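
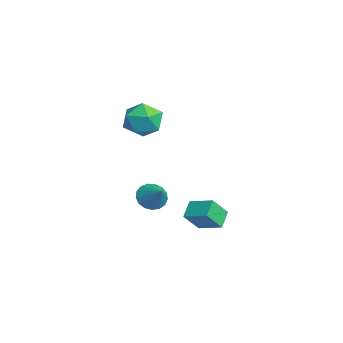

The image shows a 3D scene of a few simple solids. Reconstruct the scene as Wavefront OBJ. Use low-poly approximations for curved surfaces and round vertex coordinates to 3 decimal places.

v -2.516 0.792 -2.961
v -1.959 0.698 -3.596
v -1.464 1.068 -2.079
v -2.054 1.094 -3.607
v -2.254 1.42 -3.47
v -2.514 1.603 -3.216
v -2.775 1.599 -2.904
v -2.977 1.411 -2.605
v -3.073 1.081 -2.387
v -3.041 0.685 -2.301
v -2.889 0.313 -2.366
v -2.652 0.051 -2.567
v -2.383 -0.041 -2.858
v -2.145 0.057 -3.173
v -1.992 0.324 -3.439
v -0.567 2.759 -4.383
v -0.257 1.916 -3.296
v -1.343 3.241 -3.788
v -1.033 2.398 -2.701
v 0.373 3.702 -3.919
v 0.683 2.859 -2.832
v -0.403 4.184 -3.324
v -0.093 3.341 -2.237
v -2.949 0.18 2.151
v -2.362 1.162 2.199
v -1.698 -0.622 3.261
v -1.111 0.36 3.309
v -2.136 0.28 3.815
v -2.909 0.776 3.129
v -1.151 -0.236 2.331
v -1.924 0.26 1.645
v -1.25 0.906 2.31
v -1.859 1.225 3.227
v -2.201 -0.685 2.233
v -2.81 -0.366 3.15
f 2 1 4
f 2 4 3
f 4 1 5
f 4 5 3
f 5 1 6
f 5 6 3
f 6 1 7
f 6 7 3
f 7 1 8
f 7 8 3
f 8 1 9
f 8 9 3
f 9 1 10
f 9 10 3
f 10 1 11
f 10 11 3
f 11 1 12
f 11 12 3
f 12 1 13
f 12 13 3
f 13 1 14
f 13 14 3
f 14 1 15
f 14 15 3
f 15 1 2
f 15 2 3
f 17 19 16
f 20 17 16
f 16 19 18
f 18 20 16
f 17 23 19
f 21 17 20
f 21 23 17
f 19 23 18
f 22 20 18
f 18 23 22
f 22 21 20
f 23 21 22
f 24 35 29
f 24 29 25
f 24 25 31
f 24 31 34
f 24 34 35
f 25 29 33
f 29 35 28
f 35 34 26
f 34 31 30
f 31 25 32
f 27 33 28
f 27 28 26
f 27 26 30
f 27 30 32
f 27 32 33
f 28 33 29
f 26 28 35
f 30 26 34
f 32 30 31
f 33 32 25



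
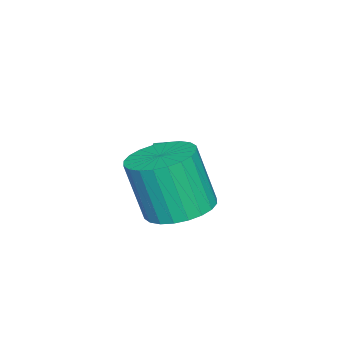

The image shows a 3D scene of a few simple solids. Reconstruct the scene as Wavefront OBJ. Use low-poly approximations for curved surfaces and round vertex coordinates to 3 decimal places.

v 0.67 -2.362 -3.147
v 1.489 -2.82 -3.291
v 1.49 -3.377 -1.516
v 0.67 -2.918 -1.373
v 1.611 -2.486 -3.187
v 1.611 -3.042 -1.412
v 1.589 -2.133 -3.076
v 1.589 -2.689 -1.301
v 1.427 -1.815 -2.976
v 1.428 -2.371 -1.201
v 1.15 -1.58 -2.902
v 1.151 -2.136 -1.128
v 0.8 -1.464 -2.866
v 0.8 -2.02 -1.091
v 0.43 -1.485 -2.872
v 0.43 -2.041 -1.098
v 0.097 -1.639 -2.921
v 0.097 -2.195 -1.146
v -0.15 -1.903 -3.004
v -0.149 -2.46 -1.229
v -0.271 -2.238 -3.108
v -0.271 -2.794 -1.333
v -0.249 -2.591 -3.219
v -0.249 -3.147 -1.444
v -0.088 -2.909 -3.319
v -0.087 -3.465 -1.544
v 0.189 -3.144 -3.392
v 0.19 -3.7 -1.618
v 0.54 -3.26 -3.429
v 0.54 -3.816 -1.654
v 0.91 -3.239 -3.422
v 0.91 -3.795 -1.648
v 1.243 -3.085 -3.374
v 1.243 -3.641 -1.599
v -2.645 -3.765 -3.528
v -2.067 -3.57 -3.728
v -2.193 -4.41 -2.852
v -1.615 -4.215 -3.052
v -1.992 -3.814 -2.722
v -2.271 -3.416 -3.14
v -1.989 -4.564 -3.44
v -2.268 -4.166 -3.858
v -1.662 -4.064 -3.674
v -1.664 -3.601 -3.231
v -2.596 -4.379 -3.349
v -2.598 -3.916 -2.906
f 2 1 5
f 2 5 3
f 3 5 6
f 3 6 4
f 5 1 7
f 5 7 6
f 6 7 8
f 6 8 4
f 7 1 9
f 7 9 8
f 8 9 10
f 8 10 4
f 9 1 11
f 9 11 10
f 10 11 12
f 10 12 4
f 11 1 13
f 11 13 12
f 12 13 14
f 12 14 4
f 13 1 15
f 13 15 14
f 14 15 16
f 14 16 4
f 15 1 17
f 15 17 16
f 16 17 18
f 16 18 4
f 17 1 19
f 17 19 18
f 18 19 20
f 18 20 4
f 19 1 21
f 19 21 20
f 20 21 22
f 20 22 4
f 21 1 23
f 21 23 22
f 22 23 24
f 22 24 4
f 23 1 25
f 23 25 24
f 24 25 26
f 24 26 4
f 25 1 27
f 25 27 26
f 26 27 28
f 26 28 4
f 27 1 29
f 27 29 28
f 28 29 30
f 28 30 4
f 29 1 31
f 29 31 30
f 30 31 32
f 30 32 4
f 31 1 33
f 31 33 32
f 32 33 34
f 32 34 4
f 33 1 2
f 33 2 34
f 34 2 3
f 34 3 4
f 35 46 40
f 35 40 36
f 35 36 42
f 35 42 45
f 35 45 46
f 36 40 44
f 40 46 39
f 46 45 37
f 45 42 41
f 42 36 43
f 38 44 39
f 38 39 37
f 38 37 41
f 38 41 43
f 38 43 44
f 39 44 40
f 37 39 46
f 41 37 45
f 43 41 42
f 44 43 36



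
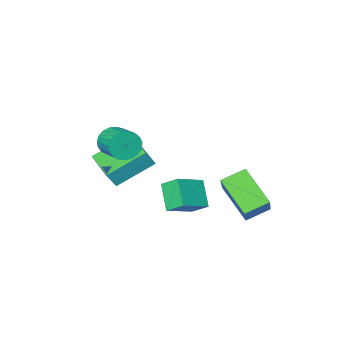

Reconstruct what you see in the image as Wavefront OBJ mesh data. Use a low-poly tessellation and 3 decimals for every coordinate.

v -3.111 3.774 -2.603
v -2.953 2.306 -1.456
v -2.181 5.029 -1.125
v -2.024 3.561 0.022
v -2.096 3.539 -3.042
v -1.939 2.071 -1.895
v -1.167 4.794 -1.564
v -1.009 3.326 -0.417
v -0.309 1.97 -1.227
v -0.648 2.645 -0.667
v 0.018 2.88 -2.125
v -0.321 3.555 -1.565
v 0.941 2.105 -0.635
v 0.602 2.78 -0.075
v 1.268 3.015 -1.533
v 0.929 3.69 -0.973
v 2.634 1.409 2.022
v 2.996 1.557 1.453
v 3.127 2.679 1.829
v 2.766 2.531 2.398
v 2.727 1.617 1.371
v 2.859 2.738 1.746
v 2.443 1.64 1.401
v 2.575 2.761 1.776
v 2.192 1.624 1.538
v 2.323 2.745 1.914
v 2.017 1.57 1.759
v 2.149 2.691 2.135
v 1.949 1.489 2.026
v 2.08 2.61 2.402
v 1.999 1.394 2.292
v 2.131 2.515 2.668
v 2.159 1.301 2.511
v 2.291 2.423 2.887
v 2.402 1.228 2.646
v 2.534 2.349 3.022
v 2.684 1.185 2.673
v 2.816 2.307 3.049
v 2.958 1.182 2.587
v 3.09 2.303 2.963
v 3.176 1.218 2.404
v 3.308 2.339 2.78
v 3.3 1.287 2.155
v 3.432 2.408 2.53
v 3.309 1.377 1.882
v 3.441 2.498 2.258
v 3.201 1.473 1.634
v 3.333 2.594 2.01
v 0.197 -0.725 -0.148
v 0.605 -0.782 0.573
v 0.527 1.013 -0.197
v 0.934 0.956 0.524
v 1.806 -1.056 -1.084
v 2.213 -1.113 -0.363
v 2.135 0.682 -1.133
v 2.543 0.625 -0.412
f 2 4 1
f 5 2 1
f 1 4 3
f 3 5 1
f 2 8 4
f 6 2 5
f 6 8 2
f 4 8 3
f 7 5 3
f 3 8 7
f 7 6 5
f 8 6 7
f 10 12 9
f 13 10 9
f 9 12 11
f 11 13 9
f 10 16 12
f 14 10 13
f 14 16 10
f 12 16 11
f 15 13 11
f 11 16 15
f 15 14 13
f 16 14 15
f 18 17 21
f 18 21 19
f 19 21 22
f 19 22 20
f 21 17 23
f 21 23 22
f 22 23 24
f 22 24 20
f 23 17 25
f 23 25 24
f 24 25 26
f 24 26 20
f 25 17 27
f 25 27 26
f 26 27 28
f 26 28 20
f 27 17 29
f 27 29 28
f 28 29 30
f 28 30 20
f 29 17 31
f 29 31 30
f 30 31 32
f 30 32 20
f 31 17 33
f 31 33 32
f 32 33 34
f 32 34 20
f 33 17 35
f 33 35 34
f 34 35 36
f 34 36 20
f 35 17 37
f 35 37 36
f 36 37 38
f 36 38 20
f 37 17 39
f 37 39 38
f 38 39 40
f 38 40 20
f 39 17 41
f 39 41 40
f 40 41 42
f 40 42 20
f 41 17 43
f 41 43 42
f 42 43 44
f 42 44 20
f 43 17 45
f 43 45 44
f 44 45 46
f 44 46 20
f 45 17 47
f 45 47 46
f 46 47 48
f 46 48 20
f 47 17 18
f 47 18 48
f 48 18 19
f 48 19 20
f 50 52 49
f 53 50 49
f 49 52 51
f 51 53 49
f 50 56 52
f 54 50 53
f 54 56 50
f 52 56 51
f 55 53 51
f 51 56 55
f 55 54 53
f 56 54 55



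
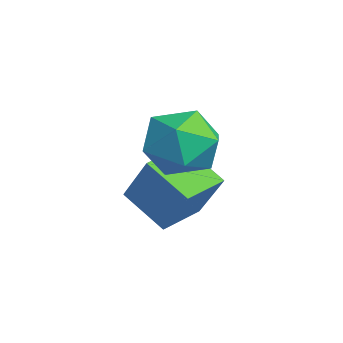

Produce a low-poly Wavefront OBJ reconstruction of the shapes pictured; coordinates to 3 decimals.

v -3.842 3.988 -0.524
v -2.771 4.295 -0.512
v -3.589 3.045 0.992
v -2.518 3.352 1.004
v -3.316 4.106 1.197
v -3.472 4.689 0.259
v -2.888 2.651 0.221
v -3.044 3.234 -0.717
v -2.181 3.469 -0.052
v -2.445 4.368 0.551
v -3.915 2.972 -0.071
v -4.179 3.871 0.532
v -4.215 4.441 -2.713
v -5.248 3.715 -1.903
v -3.327 4.799 -1.26
v -4.361 4.073 -0.45
v -3.539 3.327 -2.85
v -4.573 2.601 -2.04
v -2.652 3.685 -1.397
v -3.685 2.959 -0.587
f 1 12 6
f 1 6 2
f 1 2 8
f 1 8 11
f 1 11 12
f 2 6 10
f 6 12 5
f 12 11 3
f 11 8 7
f 8 2 9
f 4 10 5
f 4 5 3
f 4 3 7
f 4 7 9
f 4 9 10
f 5 10 6
f 3 5 12
f 7 3 11
f 9 7 8
f 10 9 2
f 14 16 13
f 17 14 13
f 13 16 15
f 15 17 13
f 14 20 16
f 18 14 17
f 18 20 14
f 16 20 15
f 19 17 15
f 15 20 19
f 19 18 17
f 20 18 19



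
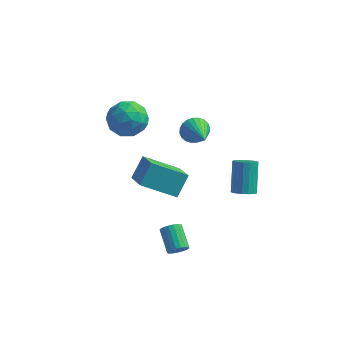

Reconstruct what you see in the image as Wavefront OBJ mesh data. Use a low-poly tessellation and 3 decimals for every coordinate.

v -3.236 0.965 1.719
v -2.295 1.199 2.126
v -3.185 -0.559 2.474
v -2.244 -0.325 2.881
v -3.103 0.177 3.221
v -3.135 1.119 2.754
v -2.345 -0.479 1.846
v -2.377 0.463 1.379
v -1.745 0.306 2.205
v -2.213 0.711 3.055
v -3.267 -0.071 1.545
v -3.735 0.334 2.395
v -2.77 1.216 1.856
v -2.71 -0.576 2.744
v -3.215 -0.281 2.943
v -2.662 -0.143 3.183
v -3.263 1.169 2.225
v -2.71 1.306 2.465
v -3.186 0.705 3.108
v -2.77 -0.666 2.135
v -2.217 -0.529 2.375
v -2.818 0.783 1.417
v -2.265 0.921 1.657
v -2.294 -0.065 1.492
v -1.893 0.828 2.142
v -1.863 -0.067 2.586
v -1.923 -0.158 1.977
v -1.941 0.396 1.703
v -2.169 1.066 2.641
v -2.139 0.171 3.085
v -2.644 0.466 3.285
v -2.662 1.019 3.01
v -1.845 0.542 2.688
v -3.341 0.469 1.515
v -3.311 -0.426 1.959
v -2.818 -0.379 1.59
v -2.836 0.174 1.315
v -3.617 0.707 2.014
v -3.587 -0.188 2.458
v -3.539 0.244 2.897
v -3.557 0.798 2.623
v -3.635 0.098 1.912
v 0.461 0.503 2.284
v 0.841 0.47 1.673
v 1.399 -0.783 2.936
v 0.992 0.655 1.822
v 1.062 0.817 2.04
v 1.04 0.931 2.296
v 0.93 0.98 2.55
v 0.749 0.956 2.764
v 0.525 0.863 2.904
v 0.29 0.716 2.95
v 0.082 0.536 2.895
v -0.069 0.351 2.747
v -0.139 0.189 2.528
v -0.118 0.075 2.272
v -0.008 0.026 2.018
v 0.173 0.05 1.805
v 0.398 0.143 1.664
v 0.632 0.29 1.618
v 2.338 2.236 -3.308
v 2.878 2.047 -3.069
v 2.601 3.055 -1.652
v 2.062 3.244 -1.892
v 2.95 2.288 -3.226
v 2.674 3.296 -1.809
v 2.883 2.517 -3.402
v 2.606 3.525 -1.985
v 2.691 2.682 -3.556
v 2.414 3.689 -2.14
v 2.417 2.745 -3.654
v 2.141 3.752 -2.238
v 2.126 2.691 -3.673
v 1.85 3.698 -2.256
v 1.884 2.533 -3.608
v 1.607 3.54 -2.191
v 1.745 2.307 -3.474
v 1.469 3.314 -2.058
v 1.742 2.065 -3.303
v 1.466 3.072 -1.886
v 1.876 1.862 -3.132
v 1.6 2.869 -1.716
v 2.116 1.745 -3.002
v 1.84 2.752 -1.586
v 2.407 1.741 -2.942
v 2.13 2.748 -1.526
v 2.682 1.85 -2.966
v 2.405 2.857 -1.55
v 0.805 -2.622 -3.729
v 1.155 -2.643 -3.345
v 0.465 -1.759 -2.667
v 0.115 -1.738 -3.051
v 1.237 -2.475 -3.48
v 0.547 -1.591 -2.803
v 1.234 -2.335 -3.665
v 0.544 -1.452 -2.988
v 1.146 -2.253 -3.862
v 0.456 -1.369 -3.185
v 0.99 -2.244 -4.033
v 0.3 -1.36 -3.356
v 0.798 -2.309 -4.144
v 0.108 -1.425 -3.467
v 0.607 -2.437 -4.172
v -0.083 -1.553 -3.495
v 0.455 -2.601 -4.113
v -0.235 -1.717 -3.435
v 0.373 -2.769 -3.977
v -0.317 -1.885 -3.3
v 0.376 -2.908 -3.792
v -0.314 -2.025 -3.115
v 0.464 -2.991 -3.595
v -0.226 -2.107 -2.918
v 0.62 -3 -3.424
v -0.07 -2.116 -2.747
v 0.812 -2.935 -3.313
v 0.122 -2.051 -2.636
v 1.003 -2.807 -3.285
v 0.313 -1.923 -2.608
v -3.166 1.764 -3.528
v -2.912 2.627 -2.534
v -1.511 2.34 -4.45
v -1.258 3.203 -3.457
v -2.242 0.497 -2.663
v -1.989 1.36 -1.67
v -0.588 1.073 -3.586
v -0.334 1.936 -2.592
f 1 38 17
f 38 12 41
f 17 41 6
f 38 41 17
f 1 17 13
f 17 6 18
f 13 18 2
f 17 18 13
f 1 13 22
f 13 2 23
f 22 23 8
f 13 23 22
f 1 22 34
f 22 8 37
f 34 37 11
f 22 37 34
f 1 34 38
f 34 11 42
f 38 42 12
f 34 42 38
f 2 18 29
f 18 6 32
f 29 32 10
f 18 32 29
f 6 41 19
f 41 12 40
f 19 40 5
f 41 40 19
f 12 42 39
f 42 11 35
f 39 35 3
f 42 35 39
f 11 37 36
f 37 8 24
f 36 24 7
f 37 24 36
f 8 23 28
f 23 2 25
f 28 25 9
f 23 25 28
f 4 30 16
f 30 10 31
f 16 31 5
f 30 31 16
f 4 16 14
f 16 5 15
f 14 15 3
f 16 15 14
f 4 14 21
f 14 3 20
f 21 20 7
f 14 20 21
f 4 21 26
f 21 7 27
f 26 27 9
f 21 27 26
f 4 26 30
f 26 9 33
f 30 33 10
f 26 33 30
f 5 31 19
f 31 10 32
f 19 32 6
f 31 32 19
f 3 15 39
f 15 5 40
f 39 40 12
f 15 40 39
f 7 20 36
f 20 3 35
f 36 35 11
f 20 35 36
f 9 27 28
f 27 7 24
f 28 24 8
f 27 24 28
f 10 33 29
f 33 9 25
f 29 25 2
f 33 25 29
f 44 43 46
f 44 46 45
f 46 43 47
f 46 47 45
f 47 43 48
f 47 48 45
f 48 43 49
f 48 49 45
f 49 43 50
f 49 50 45
f 50 43 51
f 50 51 45
f 51 43 52
f 51 52 45
f 52 43 53
f 52 53 45
f 53 43 54
f 53 54 45
f 54 43 55
f 54 55 45
f 55 43 56
f 55 56 45
f 56 43 57
f 56 57 45
f 57 43 58
f 57 58 45
f 58 43 59
f 58 59 45
f 59 43 60
f 59 60 45
f 60 43 44
f 60 44 45
f 62 61 65
f 62 65 63
f 63 65 66
f 63 66 64
f 65 61 67
f 65 67 66
f 66 67 68
f 66 68 64
f 67 61 69
f 67 69 68
f 68 69 70
f 68 70 64
f 69 61 71
f 69 71 70
f 70 71 72
f 70 72 64
f 71 61 73
f 71 73 72
f 72 73 74
f 72 74 64
f 73 61 75
f 73 75 74
f 74 75 76
f 74 76 64
f 75 61 77
f 75 77 76
f 76 77 78
f 76 78 64
f 77 61 79
f 77 79 78
f 78 79 80
f 78 80 64
f 79 61 81
f 79 81 80
f 80 81 82
f 80 82 64
f 81 61 83
f 81 83 82
f 82 83 84
f 82 84 64
f 83 61 85
f 83 85 84
f 84 85 86
f 84 86 64
f 85 61 87
f 85 87 86
f 86 87 88
f 86 88 64
f 87 61 62
f 87 62 88
f 88 62 63
f 88 63 64
f 90 89 93
f 90 93 91
f 91 93 94
f 91 94 92
f 93 89 95
f 93 95 94
f 94 95 96
f 94 96 92
f 95 89 97
f 95 97 96
f 96 97 98
f 96 98 92
f 97 89 99
f 97 99 98
f 98 99 100
f 98 100 92
f 99 89 101
f 99 101 100
f 100 101 102
f 100 102 92
f 101 89 103
f 101 103 102
f 102 103 104
f 102 104 92
f 103 89 105
f 103 105 104
f 104 105 106
f 104 106 92
f 105 89 107
f 105 107 106
f 106 107 108
f 106 108 92
f 107 89 109
f 107 109 108
f 108 109 110
f 108 110 92
f 109 89 111
f 109 111 110
f 110 111 112
f 110 112 92
f 111 89 113
f 111 113 112
f 112 113 114
f 112 114 92
f 113 89 115
f 113 115 114
f 114 115 116
f 114 116 92
f 115 89 117
f 115 117 116
f 116 117 118
f 116 118 92
f 117 89 90
f 117 90 118
f 118 90 91
f 118 91 92
f 120 122 119
f 123 120 119
f 119 122 121
f 121 123 119
f 120 126 122
f 124 120 123
f 124 126 120
f 122 126 121
f 125 123 121
f 121 126 125
f 125 124 123
f 126 124 125



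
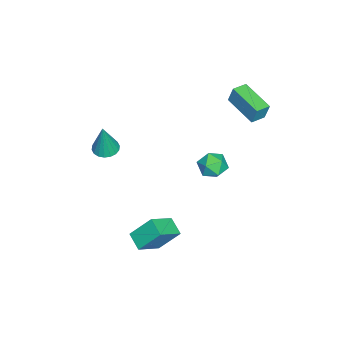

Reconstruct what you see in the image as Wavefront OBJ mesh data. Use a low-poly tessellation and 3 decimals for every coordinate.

v -4.107 2.429 1.31
v -4.016 2.691 2.291
v -3.001 3.881 0.82
v -2.91 4.143 1.802
v -3.43 1.937 1.378
v -3.339 2.199 2.36
v -2.324 3.389 0.889
v -2.233 3.651 1.87
v 1.944 2.948 1.537
v 2.378 2.279 1.393
v 1.142 2.641 0.547
v 1.576 1.972 0.403
v 1.131 2.029 1.077
v 1.627 2.218 1.689
v 1.893 2.702 0.251
v 2.389 2.891 0.863
v 2.346 2.127 0.598
v 1.875 1.711 1.109
v 1.645 3.209 0.831
v 1.174 2.793 1.342
v 2.229 -0.502 -4.652
v 3.343 -1.192 -3.843
v 1.99 0.516 -3.454
v 3.103 -0.175 -2.645
v 2.917 0.135 -5.055
v 4.03 -0.556 -4.246
v 2.677 1.152 -3.857
v 3.791 0.462 -3.048
v 0.865 -3.059 0.178
v 1.507 -3.232 0.033
v 1.275 -3.061 2.002
v 1.516 -2.929 0.032
v 1.397 -2.652 0.059
v 1.172 -2.456 0.109
v 0.887 -2.379 0.174
v 0.597 -2.437 0.239
v 0.36 -2.618 0.292
v 0.223 -2.886 0.322
v 0.214 -3.189 0.324
v 0.333 -3.465 0.297
v 0.558 -3.662 0.246
v 0.843 -3.739 0.182
v 1.133 -3.681 0.117
v 1.37 -3.5 0.064
f 2 4 1
f 5 2 1
f 1 4 3
f 3 5 1
f 2 8 4
f 6 2 5
f 6 8 2
f 4 8 3
f 7 5 3
f 3 8 7
f 7 6 5
f 8 6 7
f 9 20 14
f 9 14 10
f 9 10 16
f 9 16 19
f 9 19 20
f 10 14 18
f 14 20 13
f 20 19 11
f 19 16 15
f 16 10 17
f 12 18 13
f 12 13 11
f 12 11 15
f 12 15 17
f 12 17 18
f 13 18 14
f 11 13 20
f 15 11 19
f 17 15 16
f 18 17 10
f 22 24 21
f 25 22 21
f 21 24 23
f 23 25 21
f 22 28 24
f 26 22 25
f 26 28 22
f 24 28 23
f 27 25 23
f 23 28 27
f 27 26 25
f 28 26 27
f 30 29 32
f 30 32 31
f 32 29 33
f 32 33 31
f 33 29 34
f 33 34 31
f 34 29 35
f 34 35 31
f 35 29 36
f 35 36 31
f 36 29 37
f 36 37 31
f 37 29 38
f 37 38 31
f 38 29 39
f 38 39 31
f 39 29 40
f 39 40 31
f 40 29 41
f 40 41 31
f 41 29 42
f 41 42 31
f 42 29 43
f 42 43 31
f 43 29 44
f 43 44 31
f 44 29 30
f 44 30 31



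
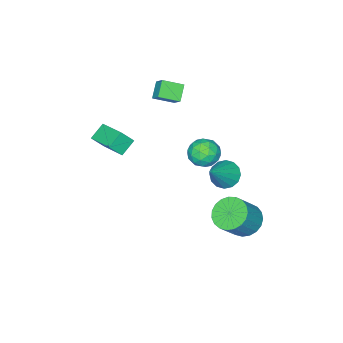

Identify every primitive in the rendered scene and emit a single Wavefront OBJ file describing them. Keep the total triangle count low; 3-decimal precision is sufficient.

v -1.991 3.22 -3.378
v -1.19 3.265 -4.055
v -0.007 3.205 -2.66
v -0.809 3.16 -1.982
v -1.264 3.688 -3.974
v -0.082 3.627 -2.579
v -1.464 4.029 -3.79
v -0.281 3.969 -2.394
v -1.755 4.231 -3.534
v -0.572 4.171 -2.139
v -2.087 4.258 -3.252
v -0.904 4.198 -1.857
v -2.402 4.106 -2.991
v -1.22 4.046 -1.596
v -2.647 3.8 -2.797
v -1.464 3.74 -1.402
v -2.778 3.394 -2.704
v -1.595 3.334 -1.308
v -2.773 2.958 -2.727
v -1.59 2.898 -1.331
v -2.632 2.567 -2.862
v -1.45 2.507 -1.467
v -2.382 2.29 -3.087
v -1.199 2.23 -1.692
v -2.063 2.173 -3.362
v -0.88 2.113 -1.967
v -1.732 2.237 -3.639
v -0.55 2.177 -2.244
v -1.446 2.471 -3.872
v -0.264 2.411 -2.477
v -1.255 2.835 -4.019
v -0.072 2.775 -2.624
v -3.233 -4.333 2.951
v -2.961 -3.633 3.642
v -4.107 -3.537 2.488
v -3.836 -2.837 3.179
v -2.484 -3.923 2.241
v -2.213 -3.223 2.932
v -3.359 -3.127 1.778
v -3.087 -2.427 2.469
v 2.002 -2.22 3.338
v 2.537 -2.59 4.111
v 2.37 -0.536 3.89
v 2.905 -0.906 4.663
v 2.875 -2.214 2.737
v 3.41 -2.584 3.51
v 3.243 -0.53 3.289
v 3.778 -0.9 4.062
v -3.527 0.442 -2.319
v -2.958 -0.047 -2.833
v -1.973 0.698 -0.841
v -2.898 0.399 -2.974
v -3.006 0.856 -2.939
v -3.254 1.202 -2.738
v -3.575 1.345 -2.425
v -3.884 1.246 -2.083
v -4.097 0.932 -1.804
v -4.157 0.486 -1.663
v -4.049 0.029 -1.698
v -3.801 -0.317 -1.899
v -3.48 -0.46 -2.213
v -3.171 -0.361 -2.555
v 0.005 3.21 3.66
v 0.676 3.182 3.039
v 0.224 1.778 3.961
v 0.895 1.75 3.34
v 1.009 2.222 4.115
v 0.874 3.107 3.929
v 0.026 1.853 3.071
v -0.109 2.738 2.885
v 0.689 2.343 2.675
v 1.296 2.571 3.32
v -0.396 2.389 3.68
v 0.211 2.617 4.325
v 0.321 3.322 3.323
v 0.579 1.638 3.677
v 0.646 1.916 4.133
v 1.04 1.899 3.767
v 0.438 3.278 3.846
v 0.832 3.262 3.481
v 1.028 2.697 4.113
v 0.068 1.698 3.519
v 0.462 1.682 3.154
v -0.14 3.061 3.233
v 0.254 3.044 2.867
v -0.128 2.263 2.887
v 0.723 2.812 2.744
v 0.852 1.97 2.921
v 0.341 2.031 2.763
v 0.262 2.551 2.654
v 1.08 2.946 3.123
v 1.209 2.104 3.3
v 1.276 2.382 3.755
v 1.196 2.903 3.646
v 1.088 2.453 2.909
v -0.309 2.856 3.7
v -0.18 2.014 3.877
v -0.296 2.057 3.354
v -0.376 2.578 3.245
v 0.048 2.99 4.079
v 0.177 2.148 4.256
v 0.638 2.409 4.346
v 0.559 2.929 4.237
v -0.188 2.507 4.091
f 2 1 5
f 2 5 3
f 3 5 6
f 3 6 4
f 5 1 7
f 5 7 6
f 6 7 8
f 6 8 4
f 7 1 9
f 7 9 8
f 8 9 10
f 8 10 4
f 9 1 11
f 9 11 10
f 10 11 12
f 10 12 4
f 11 1 13
f 11 13 12
f 12 13 14
f 12 14 4
f 13 1 15
f 13 15 14
f 14 15 16
f 14 16 4
f 15 1 17
f 15 17 16
f 16 17 18
f 16 18 4
f 17 1 19
f 17 19 18
f 18 19 20
f 18 20 4
f 19 1 21
f 19 21 20
f 20 21 22
f 20 22 4
f 21 1 23
f 21 23 22
f 22 23 24
f 22 24 4
f 23 1 25
f 23 25 24
f 24 25 26
f 24 26 4
f 25 1 27
f 25 27 26
f 26 27 28
f 26 28 4
f 27 1 29
f 27 29 28
f 28 29 30
f 28 30 4
f 29 1 31
f 29 31 30
f 30 31 32
f 30 32 4
f 31 1 2
f 31 2 32
f 32 2 3
f 32 3 4
f 34 36 33
f 37 34 33
f 33 36 35
f 35 37 33
f 34 40 36
f 38 34 37
f 38 40 34
f 36 40 35
f 39 37 35
f 35 40 39
f 39 38 37
f 40 38 39
f 42 44 41
f 45 42 41
f 41 44 43
f 43 45 41
f 42 48 44
f 46 42 45
f 46 48 42
f 44 48 43
f 47 45 43
f 43 48 47
f 47 46 45
f 48 46 47
f 50 49 52
f 50 52 51
f 52 49 53
f 52 53 51
f 53 49 54
f 53 54 51
f 54 49 55
f 54 55 51
f 55 49 56
f 55 56 51
f 56 49 57
f 56 57 51
f 57 49 58
f 57 58 51
f 58 49 59
f 58 59 51
f 59 49 60
f 59 60 51
f 60 49 61
f 60 61 51
f 61 49 62
f 61 62 51
f 62 49 50
f 62 50 51
f 63 100 79
f 100 74 103
f 79 103 68
f 100 103 79
f 63 79 75
f 79 68 80
f 75 80 64
f 79 80 75
f 63 75 84
f 75 64 85
f 84 85 70
f 75 85 84
f 63 84 96
f 84 70 99
f 96 99 73
f 84 99 96
f 63 96 100
f 96 73 104
f 100 104 74
f 96 104 100
f 64 80 91
f 80 68 94
f 91 94 72
f 80 94 91
f 68 103 81
f 103 74 102
f 81 102 67
f 103 102 81
f 74 104 101
f 104 73 97
f 101 97 65
f 104 97 101
f 73 99 98
f 99 70 86
f 98 86 69
f 99 86 98
f 70 85 90
f 85 64 87
f 90 87 71
f 85 87 90
f 66 92 78
f 92 72 93
f 78 93 67
f 92 93 78
f 66 78 76
f 78 67 77
f 76 77 65
f 78 77 76
f 66 76 83
f 76 65 82
f 83 82 69
f 76 82 83
f 66 83 88
f 83 69 89
f 88 89 71
f 83 89 88
f 66 88 92
f 88 71 95
f 92 95 72
f 88 95 92
f 67 93 81
f 93 72 94
f 81 94 68
f 93 94 81
f 65 77 101
f 77 67 102
f 101 102 74
f 77 102 101
f 69 82 98
f 82 65 97
f 98 97 73
f 82 97 98
f 71 89 90
f 89 69 86
f 90 86 70
f 89 86 90
f 72 95 91
f 95 71 87
f 91 87 64
f 95 87 91



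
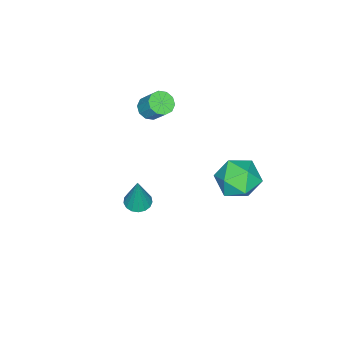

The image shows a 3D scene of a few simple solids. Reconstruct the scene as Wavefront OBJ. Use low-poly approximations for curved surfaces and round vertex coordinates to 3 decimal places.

v -2.288 3.756 -0.652
v -1.277 3.561 -0.673
v -2.603 2.119 -0.667
v -1.592 1.924 -0.688
v -2.022 2.323 0.159
v -1.827 3.335 0.168
v -2.053 2.345 -1.508
v -1.858 3.357 -1.499
v -1.131 2.689 -1.203
v -1.112 2.676 -0.172
v -2.768 3.004 -1.168
v -2.749 2.991 -0.137
v -0.668 -0.43 3.314
v -0.37 -0.092 2.982
v -0.194 0.549 3.795
v -0.492 0.21 4.126
v -0.7 0.012 2.972
v -0.524 0.653 3.784
v -1.018 -0.053 3.092
v -0.842 0.588 3.905
v -1.202 -0.263 3.297
v -1.026 0.378 4.11
v -1.182 -0.536 3.508
v -1.006 0.105 4.321
v -0.966 -0.769 3.645
v -0.79 -0.128 4.458
v -0.636 -0.873 3.656
v -0.46 -0.232 4.468
v -0.318 -0.808 3.535
v -0.142 -0.167 4.348
v -0.134 -0.598 3.33
v 0.042 0.043 4.143
v -0.154 -0.325 3.119
v 0.022 0.316 3.932
v 3.137 1.449 1.761
v 3.662 1.509 1.651
v 3.443 1.651 3.339
v 3.568 1.749 1.639
v 3.375 1.921 1.654
v 3.128 1.984 1.694
v 2.883 1.925 1.749
v 2.695 1.757 1.807
v 2.609 1.518 1.855
v 2.644 1.263 1.881
v 2.791 1.051 1.879
v 3.018 0.93 1.851
v 3.272 0.927 1.802
v 3.494 1.045 1.743
v 3.635 1.254 1.689
f 1 12 6
f 1 6 2
f 1 2 8
f 1 8 11
f 1 11 12
f 2 6 10
f 6 12 5
f 12 11 3
f 11 8 7
f 8 2 9
f 4 10 5
f 4 5 3
f 4 3 7
f 4 7 9
f 4 9 10
f 5 10 6
f 3 5 12
f 7 3 11
f 9 7 8
f 10 9 2
f 14 13 17
f 14 17 15
f 15 17 18
f 15 18 16
f 17 13 19
f 17 19 18
f 18 19 20
f 18 20 16
f 19 13 21
f 19 21 20
f 20 21 22
f 20 22 16
f 21 13 23
f 21 23 22
f 22 23 24
f 22 24 16
f 23 13 25
f 23 25 24
f 24 25 26
f 24 26 16
f 25 13 27
f 25 27 26
f 26 27 28
f 26 28 16
f 27 13 29
f 27 29 28
f 28 29 30
f 28 30 16
f 29 13 31
f 29 31 30
f 30 31 32
f 30 32 16
f 31 13 33
f 31 33 32
f 32 33 34
f 32 34 16
f 33 13 14
f 33 14 34
f 34 14 15
f 34 15 16
f 36 35 38
f 36 38 37
f 38 35 39
f 38 39 37
f 39 35 40
f 39 40 37
f 40 35 41
f 40 41 37
f 41 35 42
f 41 42 37
f 42 35 43
f 42 43 37
f 43 35 44
f 43 44 37
f 44 35 45
f 44 45 37
f 45 35 46
f 45 46 37
f 46 35 47
f 46 47 37
f 47 35 48
f 47 48 37
f 48 35 49
f 48 49 37
f 49 35 36
f 49 36 37



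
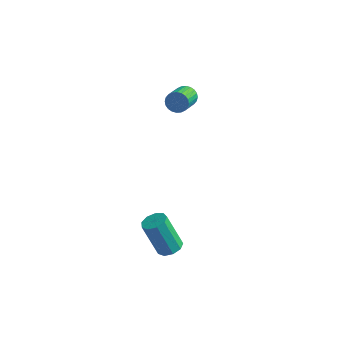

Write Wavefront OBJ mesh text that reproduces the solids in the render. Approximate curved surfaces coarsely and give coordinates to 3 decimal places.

v -2.548 4.585 0.386
v -1.992 4.801 0.692
v -1.837 3.432 1.38
v -2.392 3.215 1.074
v -2.176 4.868 0.866
v -2.02 3.499 1.554
v -2.416 4.891 0.967
v -2.26 3.522 1.655
v -2.676 4.868 0.98
v -2.52 3.499 1.667
v -2.916 4.802 0.902
v -2.761 3.433 1.589
v -3.101 4.702 0.745
v -2.945 3.333 1.433
v -3.201 4.585 0.534
v -3.046 3.216 1.222
v -3.202 4.467 0.301
v -3.046 3.098 0.989
v -3.103 4.368 0.08
v -2.948 2.999 0.768
v -2.92 4.301 -0.094
v -2.764 2.932 0.594
v -2.68 4.278 -0.195
v -2.524 2.909 0.493
v -2.42 4.301 -0.207
v -2.264 2.932 0.48
v -2.179 4.367 -0.129
v -2.024 2.998 0.558
v -1.995 4.467 0.027
v -1.839 3.098 0.715
v -1.894 4.584 0.238
v -1.739 3.215 0.926
v -1.894 4.702 0.471
v -1.738 3.333 1.159
v 0.436 -3.091 -4.478
v 0.987 -2.708 -4.215
v 0.094 -2.766 -2.26
v -0.456 -3.149 -2.522
v 0.629 -2.406 -4.369
v -0.263 -2.463 -2.414
v 0.182 -2.425 -4.574
v -0.711 -2.482 -2.619
v -0.147 -2.755 -4.734
v -1.039 -2.812 -2.779
v -0.202 -3.243 -4.774
v -1.095 -3.3 -2.818
v 0.041 -3.66 -4.675
v -0.852 -3.717 -2.72
v 0.469 -3.811 -4.484
v -0.424 -3.868 -2.529
v 0.882 -3.625 -4.29
v -0.011 -3.682 -2.335
v 1.086 -3.19 -4.184
v 0.194 -3.247 -2.229
f 2 1 5
f 2 5 3
f 3 5 6
f 3 6 4
f 5 1 7
f 5 7 6
f 6 7 8
f 6 8 4
f 7 1 9
f 7 9 8
f 8 9 10
f 8 10 4
f 9 1 11
f 9 11 10
f 10 11 12
f 10 12 4
f 11 1 13
f 11 13 12
f 12 13 14
f 12 14 4
f 13 1 15
f 13 15 14
f 14 15 16
f 14 16 4
f 15 1 17
f 15 17 16
f 16 17 18
f 16 18 4
f 17 1 19
f 17 19 18
f 18 19 20
f 18 20 4
f 19 1 21
f 19 21 20
f 20 21 22
f 20 22 4
f 21 1 23
f 21 23 22
f 22 23 24
f 22 24 4
f 23 1 25
f 23 25 24
f 24 25 26
f 24 26 4
f 25 1 27
f 25 27 26
f 26 27 28
f 26 28 4
f 27 1 29
f 27 29 28
f 28 29 30
f 28 30 4
f 29 1 31
f 29 31 30
f 30 31 32
f 30 32 4
f 31 1 33
f 31 33 32
f 32 33 34
f 32 34 4
f 33 1 2
f 33 2 34
f 34 2 3
f 34 3 4
f 36 35 39
f 36 39 37
f 37 39 40
f 37 40 38
f 39 35 41
f 39 41 40
f 40 41 42
f 40 42 38
f 41 35 43
f 41 43 42
f 42 43 44
f 42 44 38
f 43 35 45
f 43 45 44
f 44 45 46
f 44 46 38
f 45 35 47
f 45 47 46
f 46 47 48
f 46 48 38
f 47 35 49
f 47 49 48
f 48 49 50
f 48 50 38
f 49 35 51
f 49 51 50
f 50 51 52
f 50 52 38
f 51 35 53
f 51 53 52
f 52 53 54
f 52 54 38
f 53 35 36
f 53 36 54
f 54 36 37
f 54 37 38



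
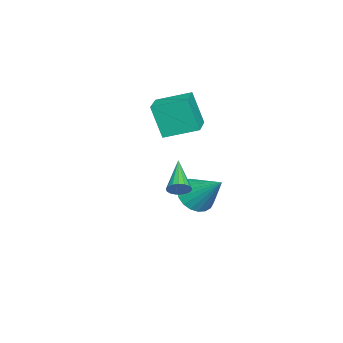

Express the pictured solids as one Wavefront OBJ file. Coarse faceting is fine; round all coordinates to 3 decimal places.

v -3.073 -2.314 0.849
v -3.223 -2.905 2.575
v -3.359 -0.711 1.373
v -3.509 -1.302 3.098
v -1.471 -2.098 1.062
v -1.621 -2.689 2.787
v -1.757 -0.495 1.585
v -1.907 -1.086 3.311
v 2.354 -0.34 -0.136
v 2.548 -0.048 0.275
v 0.886 -0.76 0.856
v 2.408 0.121 0.139
v 2.255 0.185 -0.06
v 2.125 0.128 -0.276
v 2.048 -0.036 -0.46
v 2.041 -0.27 -0.57
v 2.105 -0.52 -0.58
v 2.226 -0.729 -0.489
v 2.377 -0.849 -0.316
v 2.522 -0.852 -0.103
v 2.629 -0.739 0.104
v 2.673 -0.534 0.255
v 2.643 -0.285 0.317
v -3.192 -1.043 -3.158
v -2.5 -0.757 -3.835
v -2.488 0.323 -1.862
v -2.822 -0.503 -3.927
v -3.207 -0.343 -3.887
v -3.591 -0.304 -3.72
v -3.905 -0.392 -3.456
v -4.097 -0.593 -3.14
v -4.131 -0.871 -2.828
v -4.004 -1.18 -2.573
v -3.736 -1.464 -2.419
v -3.374 -1.676 -2.392
v -2.981 -1.778 -2.499
v -2.624 -1.753 -2.719
v -2.366 -1.605 -3.015
v -2.25 -1.36 -3.336
v -2.298 -1.06 -3.626
f 2 4 1
f 5 2 1
f 1 4 3
f 3 5 1
f 2 8 4
f 6 2 5
f 6 8 2
f 4 8 3
f 7 5 3
f 3 8 7
f 7 6 5
f 8 6 7
f 10 9 12
f 10 12 11
f 12 9 13
f 12 13 11
f 13 9 14
f 13 14 11
f 14 9 15
f 14 15 11
f 15 9 16
f 15 16 11
f 16 9 17
f 16 17 11
f 17 9 18
f 17 18 11
f 18 9 19
f 18 19 11
f 19 9 20
f 19 20 11
f 20 9 21
f 20 21 11
f 21 9 22
f 21 22 11
f 22 9 23
f 22 23 11
f 23 9 10
f 23 10 11
f 25 24 27
f 25 27 26
f 27 24 28
f 27 28 26
f 28 24 29
f 28 29 26
f 29 24 30
f 29 30 26
f 30 24 31
f 30 31 26
f 31 24 32
f 31 32 26
f 32 24 33
f 32 33 26
f 33 24 34
f 33 34 26
f 34 24 35
f 34 35 26
f 35 24 36
f 35 36 26
f 36 24 37
f 36 37 26
f 37 24 38
f 37 38 26
f 38 24 39
f 38 39 26
f 39 24 40
f 39 40 26
f 40 24 25
f 40 25 26



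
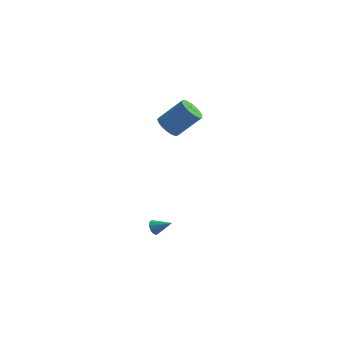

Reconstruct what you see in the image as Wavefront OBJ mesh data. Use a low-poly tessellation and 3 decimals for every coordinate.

v 0.514 -1.242 3.278
v 1.07 -1.765 2.952
v 2.362 -1.24 4.315
v 1.806 -0.718 4.642
v 1.136 -1.424 2.759
v 2.428 -0.899 4.122
v 1.058 -1.041 2.685
v 2.35 -0.517 4.048
v 0.857 -0.704 2.747
v 2.149 -0.18 4.11
v 0.576 -0.491 2.931
v 1.868 0.033 4.294
v 0.282 -0.45 3.194
v 1.574 0.074 4.557
v 0.04 -0.59 3.477
v 1.332 -0.066 4.84
v -0.093 -0.88 3.714
v 1.199 -0.355 5.077
v -0.086 -1.252 3.851
v 1.206 -0.728 5.215
v 0.057 -1.623 3.858
v 1.349 -1.098 5.221
v 0.306 -1.906 3.731
v 1.598 -1.381 5.094
v 0.602 -2.037 3.501
v 1.894 -1.513 4.864
v 0.878 -1.986 3.22
v 2.17 -1.462 4.583
v 0.241 -3.525 -3.87
v 0.463 -3.217 -4.24
v 1.279 -3.555 -3.27
v 0.336 -3.022 -4.009
v 0.172 -3.019 -3.726
v 0.035 -3.209 -3.497
v -0.024 -3.52 -3.411
v 0.018 -3.832 -3.5
v 0.145 -4.027 -3.731
v 0.309 -4.03 -4.014
v 0.447 -3.84 -4.243
v 0.506 -3.529 -4.329
f 2 1 5
f 2 5 3
f 3 5 6
f 3 6 4
f 5 1 7
f 5 7 6
f 6 7 8
f 6 8 4
f 7 1 9
f 7 9 8
f 8 9 10
f 8 10 4
f 9 1 11
f 9 11 10
f 10 11 12
f 10 12 4
f 11 1 13
f 11 13 12
f 12 13 14
f 12 14 4
f 13 1 15
f 13 15 14
f 14 15 16
f 14 16 4
f 15 1 17
f 15 17 16
f 16 17 18
f 16 18 4
f 17 1 19
f 17 19 18
f 18 19 20
f 18 20 4
f 19 1 21
f 19 21 20
f 20 21 22
f 20 22 4
f 21 1 23
f 21 23 22
f 22 23 24
f 22 24 4
f 23 1 25
f 23 25 24
f 24 25 26
f 24 26 4
f 25 1 27
f 25 27 26
f 26 27 28
f 26 28 4
f 27 1 2
f 27 2 28
f 28 2 3
f 28 3 4
f 30 29 32
f 30 32 31
f 32 29 33
f 32 33 31
f 33 29 34
f 33 34 31
f 34 29 35
f 34 35 31
f 35 29 36
f 35 36 31
f 36 29 37
f 36 37 31
f 37 29 38
f 37 38 31
f 38 29 39
f 38 39 31
f 39 29 40
f 39 40 31
f 40 29 30
f 40 30 31



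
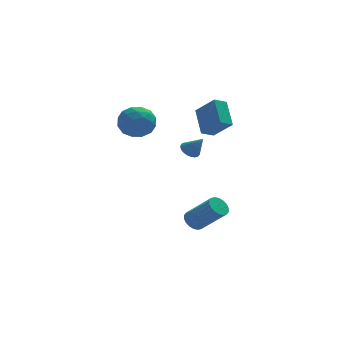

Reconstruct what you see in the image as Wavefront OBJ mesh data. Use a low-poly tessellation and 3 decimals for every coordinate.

v -3.011 2.618 3.866
v -2.237 2.255 3.102
v -3.883 0.985 3.758
v -3.109 0.622 2.994
v -2.802 0.789 4.086
v -2.264 1.798 4.153
v -3.856 1.442 2.707
v -3.318 2.451 2.774
v -2.759 1.529 2.386
v -2.108 1.125 3.238
v -4.012 2.115 3.622
v -3.361 1.711 4.474
v -2.548 2.58 3.493
v -3.572 0.66 3.367
v -3.392 0.758 4.008
v -2.937 0.545 3.56
v -2.563 2.311 4.111
v -2.108 2.098 3.662
v -2.44 1.236 4.24
v -4.012 1.142 3.198
v -3.557 0.929 2.749
v -3.183 2.695 3.3
v -2.728 2.482 2.852
v -3.68 2.004 2.62
v -2.4 1.94 2.624
v -2.912 0.98 2.56
v -3.351 1.462 2.392
v -3.035 2.055 2.431
v -2.017 1.702 3.125
v -2.529 0.742 3.061
v -2.349 0.84 3.703
v -2.032 1.434 3.742
v -2.324 1.275 2.704
v -3.591 2.498 3.799
v -4.103 1.538 3.735
v -4.088 1.806 3.118
v -3.771 2.4 3.157
v -3.208 2.26 4.3
v -3.72 1.3 4.236
v -3.085 1.185 4.429
v -2.769 1.778 4.468
v -3.796 1.965 4.156
v -0.126 0.478 -3.963
v 0.398 0.92 -4.102
v 1.611 -0.035 -2.577
v 1.086 -0.478 -2.437
v 0.238 1.07 -3.881
v 1.45 0.115 -2.356
v 0.005 1.102 -3.676
v 1.218 0.147 -2.151
v -0.253 1.011 -3.528
v 0.96 0.056 -2.003
v -0.486 0.814 -3.465
v 0.727 -0.141 -1.94
v -0.648 0.551 -3.502
v 0.565 -0.404 -1.977
v -0.707 0.273 -3.629
v 0.506 -0.682 -2.104
v -0.651 0.035 -3.823
v 0.562 -0.92 -2.298
v -0.49 -0.115 -4.044
v 0.722 -1.07 -2.519
v -0.258 -0.147 -4.249
v 0.955 -1.102 -2.724
v 0 -0.056 -4.397
v 1.213 -1.011 -2.872
v 0.233 0.141 -4.46
v 1.446 -0.814 -2.935
v 0.395 0.404 -4.423
v 1.608 -0.551 -2.898
v 0.454 0.682 -4.296
v 1.667 -0.273 -2.771
v 0.03 2.307 0.686
v 0.543 2.187 0.322
v 0.65 1.773 1.734
v 0.596 2.431 0.414
v 0.552 2.653 0.554
v 0.418 2.816 0.716
v 0.216 2.89 0.873
v -0.017 2.864 0.998
v -0.243 2.741 1.068
v -0.421 2.544 1.073
v -0.521 2.305 1.011
v -0.526 2.067 0.892
v -0.435 1.87 0.738
v -0.263 1.749 0.575
v -0.04 1.725 0.431
v 0.194 1.801 0.331
v 0.4 1.964 0.292
v 1.172 1.48 2.091
v 0.417 1.185 2.46
v 1.147 2.934 3.201
v 0.393 2.639 3.571
v 2.047 0.641 3.209
v 1.293 0.346 3.579
v 2.023 2.095 4.32
v 1.268 1.8 4.689
f 1 38 17
f 38 12 41
f 17 41 6
f 38 41 17
f 1 17 13
f 17 6 18
f 13 18 2
f 17 18 13
f 1 13 22
f 13 2 23
f 22 23 8
f 13 23 22
f 1 22 34
f 22 8 37
f 34 37 11
f 22 37 34
f 1 34 38
f 34 11 42
f 38 42 12
f 34 42 38
f 2 18 29
f 18 6 32
f 29 32 10
f 18 32 29
f 6 41 19
f 41 12 40
f 19 40 5
f 41 40 19
f 12 42 39
f 42 11 35
f 39 35 3
f 42 35 39
f 11 37 36
f 37 8 24
f 36 24 7
f 37 24 36
f 8 23 28
f 23 2 25
f 28 25 9
f 23 25 28
f 4 30 16
f 30 10 31
f 16 31 5
f 30 31 16
f 4 16 14
f 16 5 15
f 14 15 3
f 16 15 14
f 4 14 21
f 14 3 20
f 21 20 7
f 14 20 21
f 4 21 26
f 21 7 27
f 26 27 9
f 21 27 26
f 4 26 30
f 26 9 33
f 30 33 10
f 26 33 30
f 5 31 19
f 31 10 32
f 19 32 6
f 31 32 19
f 3 15 39
f 15 5 40
f 39 40 12
f 15 40 39
f 7 20 36
f 20 3 35
f 36 35 11
f 20 35 36
f 9 27 28
f 27 7 24
f 28 24 8
f 27 24 28
f 10 33 29
f 33 9 25
f 29 25 2
f 33 25 29
f 44 43 47
f 44 47 45
f 45 47 48
f 45 48 46
f 47 43 49
f 47 49 48
f 48 49 50
f 48 50 46
f 49 43 51
f 49 51 50
f 50 51 52
f 50 52 46
f 51 43 53
f 51 53 52
f 52 53 54
f 52 54 46
f 53 43 55
f 53 55 54
f 54 55 56
f 54 56 46
f 55 43 57
f 55 57 56
f 56 57 58
f 56 58 46
f 57 43 59
f 57 59 58
f 58 59 60
f 58 60 46
f 59 43 61
f 59 61 60
f 60 61 62
f 60 62 46
f 61 43 63
f 61 63 62
f 62 63 64
f 62 64 46
f 63 43 65
f 63 65 64
f 64 65 66
f 64 66 46
f 65 43 67
f 65 67 66
f 66 67 68
f 66 68 46
f 67 43 69
f 67 69 68
f 68 69 70
f 68 70 46
f 69 43 71
f 69 71 70
f 70 71 72
f 70 72 46
f 71 43 44
f 71 44 72
f 72 44 45
f 72 45 46
f 74 73 76
f 74 76 75
f 76 73 77
f 76 77 75
f 77 73 78
f 77 78 75
f 78 73 79
f 78 79 75
f 79 73 80
f 79 80 75
f 80 73 81
f 80 81 75
f 81 73 82
f 81 82 75
f 82 73 83
f 82 83 75
f 83 73 84
f 83 84 75
f 84 73 85
f 84 85 75
f 85 73 86
f 85 86 75
f 86 73 87
f 86 87 75
f 87 73 88
f 87 88 75
f 88 73 89
f 88 89 75
f 89 73 74
f 89 74 75
f 91 93 90
f 94 91 90
f 90 93 92
f 92 94 90
f 91 97 93
f 95 91 94
f 95 97 91
f 93 97 92
f 96 94 92
f 92 97 96
f 96 95 94
f 97 95 96



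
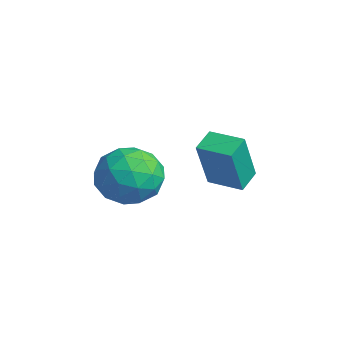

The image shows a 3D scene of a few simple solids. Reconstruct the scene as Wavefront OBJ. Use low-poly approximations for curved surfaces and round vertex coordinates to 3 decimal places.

v -3.813 0.725 -2.041
v -3.143 1.338 -2.631
v -3.437 -0.658 -3.049
v -2.767 -0.045 -3.639
v -2.512 -0.297 -2.617
v -2.745 0.558 -1.994
v -3.835 0.122 -3.686
v -4.068 0.977 -3.063
v -3.156 0.965 -3.648
v -2.338 0.706 -2.987
v -4.242 -0.026 -2.693
v -3.424 -0.285 -2.032
v -3.511 1.153 -2.247
v -3.069 -0.473 -3.433
v -2.919 -0.621 -2.832
v -2.525 -0.261 -3.179
v -3.277 0.694 -1.873
v -2.883 1.054 -2.22
v -2.512 0.093 -2.212
v -3.697 -0.374 -3.46
v -3.303 -0.014 -3.807
v -4.055 0.941 -2.501
v -3.661 1.301 -2.848
v -4.068 0.587 -3.468
v -3.125 1.294 -3.192
v -2.904 0.481 -3.784
v -3.532 0.579 -3.812
v -3.669 1.082 -3.446
v -2.644 1.141 -2.803
v -2.423 0.329 -3.396
v -2.273 0.181 -2.795
v -2.41 0.683 -2.429
v -2.652 0.922 -3.401
v -4.157 0.351 -2.284
v -3.936 -0.461 -2.877
v -4.17 -0.003 -3.251
v -4.307 0.499 -2.885
v -3.676 0.199 -1.896
v -3.455 -0.614 -2.488
v -2.911 -0.402 -2.234
v -3.048 0.101 -1.868
v -3.928 -0.242 -2.279
v -3.317 2.792 -3.651
v -2.876 2.204 -1.92
v -3.755 3.418 -3.327
v -3.314 2.831 -1.596
v -2.386 3.449 -3.664
v -1.945 2.862 -1.933
v -2.824 4.076 -3.34
v -2.383 3.488 -1.609
f 1 38 17
f 38 12 41
f 17 41 6
f 38 41 17
f 1 17 13
f 17 6 18
f 13 18 2
f 17 18 13
f 1 13 22
f 13 2 23
f 22 23 8
f 13 23 22
f 1 22 34
f 22 8 37
f 34 37 11
f 22 37 34
f 1 34 38
f 34 11 42
f 38 42 12
f 34 42 38
f 2 18 29
f 18 6 32
f 29 32 10
f 18 32 29
f 6 41 19
f 41 12 40
f 19 40 5
f 41 40 19
f 12 42 39
f 42 11 35
f 39 35 3
f 42 35 39
f 11 37 36
f 37 8 24
f 36 24 7
f 37 24 36
f 8 23 28
f 23 2 25
f 28 25 9
f 23 25 28
f 4 30 16
f 30 10 31
f 16 31 5
f 30 31 16
f 4 16 14
f 16 5 15
f 14 15 3
f 16 15 14
f 4 14 21
f 14 3 20
f 21 20 7
f 14 20 21
f 4 21 26
f 21 7 27
f 26 27 9
f 21 27 26
f 4 26 30
f 26 9 33
f 30 33 10
f 26 33 30
f 5 31 19
f 31 10 32
f 19 32 6
f 31 32 19
f 3 15 39
f 15 5 40
f 39 40 12
f 15 40 39
f 7 20 36
f 20 3 35
f 36 35 11
f 20 35 36
f 9 27 28
f 27 7 24
f 28 24 8
f 27 24 28
f 10 33 29
f 33 9 25
f 29 25 2
f 33 25 29
f 44 46 43
f 47 44 43
f 43 46 45
f 45 47 43
f 44 50 46
f 48 44 47
f 48 50 44
f 46 50 45
f 49 47 45
f 45 50 49
f 49 48 47
f 50 48 49



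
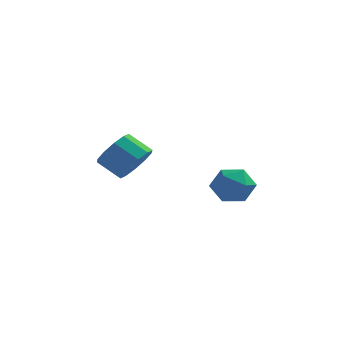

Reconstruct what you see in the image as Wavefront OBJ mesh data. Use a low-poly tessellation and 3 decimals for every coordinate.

v 3.094 -0.392 -3.029
v 3.942 -0.436 -3.423
v 3.458 -1.544 -2.117
v 4.306 -1.588 -2.511
v 4.077 -0.857 -1.975
v 3.852 -0.144 -2.538
v 3.548 -1.836 -3.002
v 3.323 -1.123 -3.565
v 4.222 -1.328 -3.406
v 4.549 -0.723 -2.772
v 2.851 -1.257 -2.768
v 3.178 -0.652 -2.134
v -0.253 0.039 -2.355
v 0.301 0.345 -1.674
v -0.674 0.528 -0.964
v -1.227 0.221 -1.645
v 0.151 0.796 -1.997
v -0.824 0.979 -1.287
v -0.154 0.958 -2.457
v -1.129 1.141 -1.747
v -0.496 0.768 -2.878
v -1.471 0.951 -2.168
v -0.746 0.3 -3.099
v -1.72 0.483 -2.389
v -0.806 -0.268 -3.036
v -1.781 -0.085 -2.326
v -0.656 -0.719 -2.713
v -1.631 -0.536 -2.003
v -0.351 -0.881 -2.253
v -1.326 -0.698 -1.543
v -0.009 -0.691 -1.832
v -0.984 -0.508 -1.122
v 0.24 -0.223 -1.611
v -0.734 -0.04 -0.901
f 1 12 6
f 1 6 2
f 1 2 8
f 1 8 11
f 1 11 12
f 2 6 10
f 6 12 5
f 12 11 3
f 11 8 7
f 8 2 9
f 4 10 5
f 4 5 3
f 4 3 7
f 4 7 9
f 4 9 10
f 5 10 6
f 3 5 12
f 7 3 11
f 9 7 8
f 10 9 2
f 14 13 17
f 14 17 15
f 15 17 18
f 15 18 16
f 17 13 19
f 17 19 18
f 18 19 20
f 18 20 16
f 19 13 21
f 19 21 20
f 20 21 22
f 20 22 16
f 21 13 23
f 21 23 22
f 22 23 24
f 22 24 16
f 23 13 25
f 23 25 24
f 24 25 26
f 24 26 16
f 25 13 27
f 25 27 26
f 26 27 28
f 26 28 16
f 27 13 29
f 27 29 28
f 28 29 30
f 28 30 16
f 29 13 31
f 29 31 30
f 30 31 32
f 30 32 16
f 31 13 33
f 31 33 32
f 32 33 34
f 32 34 16
f 33 13 14
f 33 14 34
f 34 14 15
f 34 15 16



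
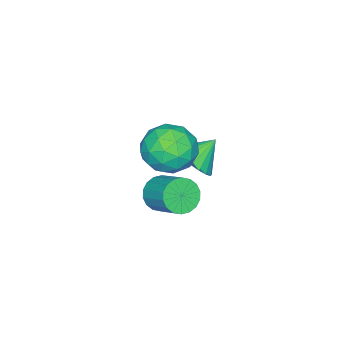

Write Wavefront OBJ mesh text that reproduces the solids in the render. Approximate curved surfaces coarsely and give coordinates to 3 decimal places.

v 0.862 3.692 1.784
v 1.492 2.918 2.448
v -0.272 2.242 1.172
v 0.358 1.468 1.836
v -0.339 2.285 2.368
v 0.361 3.181 2.746
v 0.859 1.979 0.874
v 1.559 2.875 1.252
v 1.49 1.86 1.885
v 0.75 2.049 2.809
v 0.47 3.111 0.811
v -0.27 3.3 1.735
v 1.276 3.432 2.17
v -0.056 1.728 1.45
v -0.467 2.208 1.763
v -0.096 1.753 2.153
v 0.612 3.587 2.345
v 0.982 3.132 2.735
v -0.094 2.76 2.688
v 0.238 2.028 0.885
v 0.608 1.573 1.275
v 1.316 3.407 1.467
v 1.687 2.952 1.857
v 1.314 2.4 0.932
v 1.646 2.355 2.229
v 0.98 1.503 1.869
v 1.274 1.803 1.304
v 1.685 2.33 1.526
v 1.211 2.466 2.772
v 0.544 1.614 2.412
v 0.134 2.094 2.725
v 0.546 2.621 2.947
v 1.21 1.844 2.441
v 0.676 3.546 1.208
v 0.009 2.694 0.848
v 0.674 2.539 0.673
v 1.086 3.066 0.895
v 0.24 3.657 1.751
v -0.426 2.805 1.391
v -0.465 2.83 2.094
v -0.054 3.357 2.316
v 0.01 3.316 1.179
v -1.78 2.085 -0.91
v -1.196 1.738 -0.15
v -2.7 2.595 0.03
v -1.04 2.128 -0.209
v -1.013 2.511 -0.39
v -1.118 2.82 -0.661
v -1.338 3.002 -0.975
v -1.634 3.025 -1.277
v -1.956 2.886 -1.516
v -2.247 2.609 -1.65
v -2.458 2.241 -1.657
v -2.551 1.846 -1.534
v -2.511 1.492 -1.303
v -2.345 1.241 -1.004
v -2.081 1.136 -0.689
v -1.766 1.195 -0.412
v -1.452 1.408 -0.222
v -1.009 1.131 -2.819
v -0.192 0.96 -3.027
v 0.285 2.237 -2.21
v -0.531 2.409 -2.001
v -0.307 1.186 -3.314
v 0.17 2.464 -2.496
v -0.562 1.402 -3.502
v -0.084 2.679 -2.684
v -0.904 1.564 -3.555
v -0.427 2.841 -2.737
v -1.268 1.64 -3.462
v -0.79 2.917 -2.644
v -1.58 1.616 -3.242
v -1.103 2.893 -2.424
v -1.779 1.495 -2.938
v -1.302 2.773 -2.12
v -1.825 1.303 -2.61
v -1.348 2.58 -1.793
v -1.71 1.076 -2.324
v -1.233 2.354 -1.506
v -1.456 0.861 -2.136
v -0.978 2.138 -1.318
v -1.113 0.699 -2.083
v -0.636 1.976 -1.265
v -0.75 0.623 -2.176
v -0.272 1.9 -1.358
v -0.437 0.647 -2.396
v 0.04 1.924 -1.578
v -0.238 0.767 -2.7
v 0.239 2.045 -1.882
f 1 38 17
f 38 12 41
f 17 41 6
f 38 41 17
f 1 17 13
f 17 6 18
f 13 18 2
f 17 18 13
f 1 13 22
f 13 2 23
f 22 23 8
f 13 23 22
f 1 22 34
f 22 8 37
f 34 37 11
f 22 37 34
f 1 34 38
f 34 11 42
f 38 42 12
f 34 42 38
f 2 18 29
f 18 6 32
f 29 32 10
f 18 32 29
f 6 41 19
f 41 12 40
f 19 40 5
f 41 40 19
f 12 42 39
f 42 11 35
f 39 35 3
f 42 35 39
f 11 37 36
f 37 8 24
f 36 24 7
f 37 24 36
f 8 23 28
f 23 2 25
f 28 25 9
f 23 25 28
f 4 30 16
f 30 10 31
f 16 31 5
f 30 31 16
f 4 16 14
f 16 5 15
f 14 15 3
f 16 15 14
f 4 14 21
f 14 3 20
f 21 20 7
f 14 20 21
f 4 21 26
f 21 7 27
f 26 27 9
f 21 27 26
f 4 26 30
f 26 9 33
f 30 33 10
f 26 33 30
f 5 31 19
f 31 10 32
f 19 32 6
f 31 32 19
f 3 15 39
f 15 5 40
f 39 40 12
f 15 40 39
f 7 20 36
f 20 3 35
f 36 35 11
f 20 35 36
f 9 27 28
f 27 7 24
f 28 24 8
f 27 24 28
f 10 33 29
f 33 9 25
f 29 25 2
f 33 25 29
f 44 43 46
f 44 46 45
f 46 43 47
f 46 47 45
f 47 43 48
f 47 48 45
f 48 43 49
f 48 49 45
f 49 43 50
f 49 50 45
f 50 43 51
f 50 51 45
f 51 43 52
f 51 52 45
f 52 43 53
f 52 53 45
f 53 43 54
f 53 54 45
f 54 43 55
f 54 55 45
f 55 43 56
f 55 56 45
f 56 43 57
f 56 57 45
f 57 43 58
f 57 58 45
f 58 43 59
f 58 59 45
f 59 43 44
f 59 44 45
f 61 60 64
f 61 64 62
f 62 64 65
f 62 65 63
f 64 60 66
f 64 66 65
f 65 66 67
f 65 67 63
f 66 60 68
f 66 68 67
f 67 68 69
f 67 69 63
f 68 60 70
f 68 70 69
f 69 70 71
f 69 71 63
f 70 60 72
f 70 72 71
f 71 72 73
f 71 73 63
f 72 60 74
f 72 74 73
f 73 74 75
f 73 75 63
f 74 60 76
f 74 76 75
f 75 76 77
f 75 77 63
f 76 60 78
f 76 78 77
f 77 78 79
f 77 79 63
f 78 60 80
f 78 80 79
f 79 80 81
f 79 81 63
f 80 60 82
f 80 82 81
f 81 82 83
f 81 83 63
f 82 60 84
f 82 84 83
f 83 84 85
f 83 85 63
f 84 60 86
f 84 86 85
f 85 86 87
f 85 87 63
f 86 60 88
f 86 88 87
f 87 88 89
f 87 89 63
f 88 60 61
f 88 61 89
f 89 61 62
f 89 62 63



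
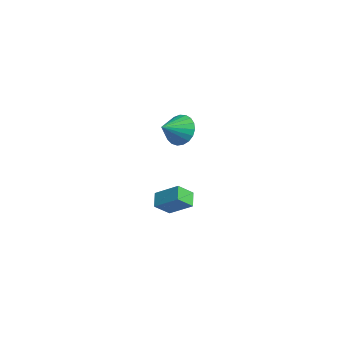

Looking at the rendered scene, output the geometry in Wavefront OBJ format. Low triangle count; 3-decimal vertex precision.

v 3.289 1.545 3.089
v 3.832 2.069 3.698
v 3.751 0.435 3.631
v 3.489 2.028 3.906
v 3.111 1.904 3.972
v 2.764 1.717 3.886
v 2.508 1.501 3.662
v 2.387 1.292 3.339
v 2.421 1.128 2.972
v 2.606 1.035 2.626
v 2.909 1.031 2.359
v 3.277 1.116 2.219
v 3.648 1.275 2.229
v 3.956 1.481 2.388
v 4.149 1.698 2.667
v 4.194 1.888 3.02
v 4.082 2.02 3.384
v -0.17 2.177 -4.358
v 0.054 1.279 -3.626
v -0.92 2.462 -3.779
v -0.696 1.565 -3.046
v 0.816 3.095 -3.534
v 1.04 2.198 -2.801
v 0.066 3.381 -2.954
v 0.29 2.483 -2.222
f 2 1 4
f 2 4 3
f 4 1 5
f 4 5 3
f 5 1 6
f 5 6 3
f 6 1 7
f 6 7 3
f 7 1 8
f 7 8 3
f 8 1 9
f 8 9 3
f 9 1 10
f 9 10 3
f 10 1 11
f 10 11 3
f 11 1 12
f 11 12 3
f 12 1 13
f 12 13 3
f 13 1 14
f 13 14 3
f 14 1 15
f 14 15 3
f 15 1 16
f 15 16 3
f 16 1 17
f 16 17 3
f 17 1 2
f 17 2 3
f 19 21 18
f 22 19 18
f 18 21 20
f 20 22 18
f 19 25 21
f 23 19 22
f 23 25 19
f 21 25 20
f 24 22 20
f 20 25 24
f 24 23 22
f 25 23 24



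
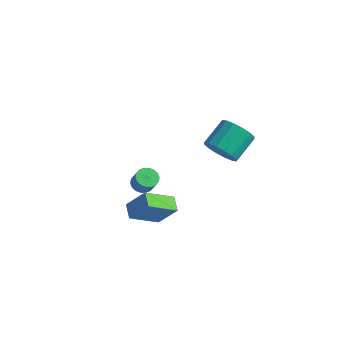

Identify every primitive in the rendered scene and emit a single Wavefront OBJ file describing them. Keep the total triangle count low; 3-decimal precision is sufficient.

v -2.335 -0.997 -2.801
v -2.023 -1.506 -3.083
v -1.493 -1.692 -2.161
v -1.805 -1.183 -1.879
v -1.845 -1.28 -3.14
v -1.314 -1.466 -2.218
v -1.763 -0.998 -3.13
v -1.233 -1.184 -2.208
v -1.795 -0.716 -3.055
v -1.265 -0.902 -2.133
v -1.934 -0.489 -2.93
v -1.403 -0.675 -2.007
v -2.152 -0.363 -2.779
v -1.622 -0.549 -1.857
v -2.407 -0.363 -2.633
v -1.876 -0.549 -1.71
v -2.647 -0.488 -2.519
v -2.117 -0.674 -1.597
v -2.826 -0.714 -2.462
v -2.295 -0.9 -1.54
v -2.907 -0.996 -2.472
v -2.377 -1.182 -1.55
v -2.875 -1.278 -2.547
v -2.345 -1.464 -1.625
v -2.737 -1.505 -2.673
v -2.206 -1.691 -1.75
v -2.518 -1.631 -2.823
v -1.988 -1.817 -1.901
v -2.264 -1.631 -2.97
v -1.733 -1.817 -2.047
v 0.509 2.147 -0.767
v 1.359 2.452 -1.322
v 1.422 3.978 -0.388
v 0.571 3.673 0.167
v 0.929 2.642 -1.604
v 0.992 4.168 -0.671
v 0.386 2.7 -1.663
v 0.449 4.226 -0.729
v -0.123 2.61 -1.481
v -0.061 4.136 -0.547
v -0.464 2.396 -1.108
v -0.401 3.922 -0.174
v -0.544 2.115 -0.643
v -0.481 3.641 0.29
v -0.342 1.842 -0.212
v -0.279 3.368 0.722
v 0.088 1.652 0.071
v 0.151 3.178 1.004
v 0.631 1.594 0.129
v 0.694 3.12 1.063
v 1.141 1.684 -0.053
v 1.203 3.21 0.881
v 1.481 1.898 -0.426
v 1.544 3.424 0.508
v 1.561 2.179 -0.89
v 1.624 3.705 0.043
v -0.897 -4.087 -1.62
v 0.068 -3.71 -0.363
v -0.164 -2.601 -2.629
v 0.801 -2.223 -1.372
v -0.221 -4.657 -1.968
v 0.744 -4.279 -0.711
v 0.512 -3.17 -2.977
v 1.477 -2.793 -1.72
f 2 1 5
f 2 5 3
f 3 5 6
f 3 6 4
f 5 1 7
f 5 7 6
f 6 7 8
f 6 8 4
f 7 1 9
f 7 9 8
f 8 9 10
f 8 10 4
f 9 1 11
f 9 11 10
f 10 11 12
f 10 12 4
f 11 1 13
f 11 13 12
f 12 13 14
f 12 14 4
f 13 1 15
f 13 15 14
f 14 15 16
f 14 16 4
f 15 1 17
f 15 17 16
f 16 17 18
f 16 18 4
f 17 1 19
f 17 19 18
f 18 19 20
f 18 20 4
f 19 1 21
f 19 21 20
f 20 21 22
f 20 22 4
f 21 1 23
f 21 23 22
f 22 23 24
f 22 24 4
f 23 1 25
f 23 25 24
f 24 25 26
f 24 26 4
f 25 1 27
f 25 27 26
f 26 27 28
f 26 28 4
f 27 1 29
f 27 29 28
f 28 29 30
f 28 30 4
f 29 1 2
f 29 2 30
f 30 2 3
f 30 3 4
f 32 31 35
f 32 35 33
f 33 35 36
f 33 36 34
f 35 31 37
f 35 37 36
f 36 37 38
f 36 38 34
f 37 31 39
f 37 39 38
f 38 39 40
f 38 40 34
f 39 31 41
f 39 41 40
f 40 41 42
f 40 42 34
f 41 31 43
f 41 43 42
f 42 43 44
f 42 44 34
f 43 31 45
f 43 45 44
f 44 45 46
f 44 46 34
f 45 31 47
f 45 47 46
f 46 47 48
f 46 48 34
f 47 31 49
f 47 49 48
f 48 49 50
f 48 50 34
f 49 31 51
f 49 51 50
f 50 51 52
f 50 52 34
f 51 31 53
f 51 53 52
f 52 53 54
f 52 54 34
f 53 31 55
f 53 55 54
f 54 55 56
f 54 56 34
f 55 31 32
f 55 32 56
f 56 32 33
f 56 33 34
f 58 60 57
f 61 58 57
f 57 60 59
f 59 61 57
f 58 64 60
f 62 58 61
f 62 64 58
f 60 64 59
f 63 61 59
f 59 64 63
f 63 62 61
f 64 62 63



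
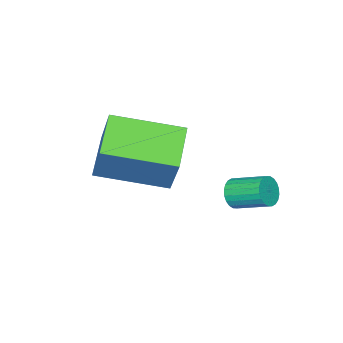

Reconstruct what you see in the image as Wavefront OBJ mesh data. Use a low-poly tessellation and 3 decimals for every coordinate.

v 1.627 3.475 0.665
v 1.852 3.328 1.098
v 1.659 4.358 1.548
v 1.433 4.505 1.115
v 2.007 3.402 0.997
v 1.814 4.431 1.447
v 2.104 3.486 0.845
v 1.911 4.516 1.295
v 2.128 3.569 0.666
v 1.935 4.598 1.116
v 2.076 3.638 0.486
v 1.883 4.667 0.936
v 1.955 3.681 0.334
v 1.762 4.711 0.784
v 1.785 3.694 0.232
v 1.592 4.723 0.682
v 1.59 3.673 0.196
v 1.397 4.703 0.646
v 1.401 3.622 0.232
v 1.208 4.652 0.682
v 1.246 3.549 0.333
v 1.053 4.578 0.783
v 1.149 3.464 0.485
v 0.956 4.494 0.935
v 1.125 3.382 0.664
v 0.932 4.411 1.114
v 1.177 3.313 0.844
v 0.984 4.342 1.294
v 1.298 3.269 0.996
v 1.105 4.299 1.446
v 1.468 3.257 1.098
v 1.275 4.286 1.548
v 1.663 3.277 1.134
v 1.47 4.307 1.584
v 2.148 1.92 2.079
v 2.536 2.539 3.446
v 3.33 2.572 1.448
v 3.718 3.192 2.815
v 3.342 0.188 2.525
v 3.73 0.808 3.892
v 4.524 0.841 1.894
v 4.912 1.46 3.261
f 2 1 5
f 2 5 3
f 3 5 6
f 3 6 4
f 5 1 7
f 5 7 6
f 6 7 8
f 6 8 4
f 7 1 9
f 7 9 8
f 8 9 10
f 8 10 4
f 9 1 11
f 9 11 10
f 10 11 12
f 10 12 4
f 11 1 13
f 11 13 12
f 12 13 14
f 12 14 4
f 13 1 15
f 13 15 14
f 14 15 16
f 14 16 4
f 15 1 17
f 15 17 16
f 16 17 18
f 16 18 4
f 17 1 19
f 17 19 18
f 18 19 20
f 18 20 4
f 19 1 21
f 19 21 20
f 20 21 22
f 20 22 4
f 21 1 23
f 21 23 22
f 22 23 24
f 22 24 4
f 23 1 25
f 23 25 24
f 24 25 26
f 24 26 4
f 25 1 27
f 25 27 26
f 26 27 28
f 26 28 4
f 27 1 29
f 27 29 28
f 28 29 30
f 28 30 4
f 29 1 31
f 29 31 30
f 30 31 32
f 30 32 4
f 31 1 33
f 31 33 32
f 32 33 34
f 32 34 4
f 33 1 2
f 33 2 34
f 34 2 3
f 34 3 4
f 36 38 35
f 39 36 35
f 35 38 37
f 37 39 35
f 36 42 38
f 40 36 39
f 40 42 36
f 38 42 37
f 41 39 37
f 37 42 41
f 41 40 39
f 42 40 41



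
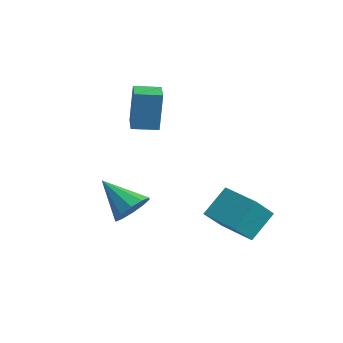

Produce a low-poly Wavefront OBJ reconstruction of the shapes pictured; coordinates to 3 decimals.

v 0.301 0.559 -3.241
v 0.632 1.127 -2.64
v -1.181 0.261 -2.139
v 0.316 1.413 -2.988
v -0.006 1.373 -3.432
v -0.21 1.022 -3.803
v -0.22 0.494 -3.959
v -0.031 -0.008 -3.841
v 0.285 -0.294 -3.493
v 0.607 -0.254 -3.049
v 0.812 0.097 -2.678
v 0.822 0.624 -2.522
v -1.031 1.616 0.322
v -1.037 1.813 2.162
v -1.882 2.261 0.251
v -1.888 2.458 2.09
v -0.352 2.502 0.23
v -0.358 2.699 2.069
v -1.203 3.147 0.158
v -1.209 3.344 1.998
v 2.797 2.947 -3.941
v 2.866 1.934 -2.851
v 2.806 4.061 -2.907
v 2.875 3.048 -1.816
v 4.445 2.992 -4.004
v 4.514 1.979 -2.913
v 4.454 4.106 -2.969
v 4.523 3.093 -1.879
f 2 1 4
f 2 4 3
f 4 1 5
f 4 5 3
f 5 1 6
f 5 6 3
f 6 1 7
f 6 7 3
f 7 1 8
f 7 8 3
f 8 1 9
f 8 9 3
f 9 1 10
f 9 10 3
f 10 1 11
f 10 11 3
f 11 1 12
f 11 12 3
f 12 1 2
f 12 2 3
f 14 16 13
f 17 14 13
f 13 16 15
f 15 17 13
f 14 20 16
f 18 14 17
f 18 20 14
f 16 20 15
f 19 17 15
f 15 20 19
f 19 18 17
f 20 18 19
f 22 24 21
f 25 22 21
f 21 24 23
f 23 25 21
f 22 28 24
f 26 22 25
f 26 28 22
f 24 28 23
f 27 25 23
f 23 28 27
f 27 26 25
f 28 26 27



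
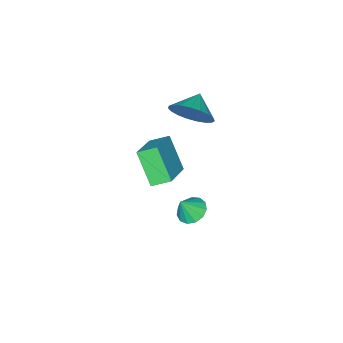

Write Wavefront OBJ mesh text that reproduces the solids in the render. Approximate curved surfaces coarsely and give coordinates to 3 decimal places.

v 0.399 -0.902 -4.456
v 0.85 -1.409 -4.819
v 0.961 -1.098 -3.484
v 1.046 -1.024 -4.855
v 1.037 -0.6 -4.764
v 0.825 -0.272 -4.575
v 0.478 -0.144 -4.349
v 0.106 -0.256 -4.156
v -0.173 -0.574 -4.059
v -0.271 -0.996 -4.088
v -0.155 -1.388 -4.234
v 0.136 -1.626 -4.45
v 0.511 -1.634 -4.668
v -0.434 -1.698 1.666
v 0.116 -2.546 2.098
v -1.426 -2.062 2.214
v 0.174 -2.223 2.417
v 0.126 -1.809 2.606
v -0.018 -1.376 2.632
v -0.235 -0.999 2.491
v -0.486 -0.742 2.208
v -0.728 -0.651 1.831
v -0.919 -0.74 1.425
v -1.027 -0.996 1.061
v -1.032 -1.372 0.802
v -0.934 -1.805 0.692
v -0.749 -2.22 0.75
v -0.51 -2.544 0.967
v -0.258 -2.722 1.305
v -0.036 -2.723 1.705
v 1.512 -1.612 -1.26
v 1.208 -2.728 0.209
v 0.95 -0.911 -0.844
v 0.646 -2.027 0.625
v 3.174 -0.833 -0.325
v 2.87 -1.949 1.144
v 2.612 -0.132 0.091
v 2.308 -1.248 1.56
f 2 1 4
f 2 4 3
f 4 1 5
f 4 5 3
f 5 1 6
f 5 6 3
f 6 1 7
f 6 7 3
f 7 1 8
f 7 8 3
f 8 1 9
f 8 9 3
f 9 1 10
f 9 10 3
f 10 1 11
f 10 11 3
f 11 1 12
f 11 12 3
f 12 1 13
f 12 13 3
f 13 1 2
f 13 2 3
f 15 14 17
f 15 17 16
f 17 14 18
f 17 18 16
f 18 14 19
f 18 19 16
f 19 14 20
f 19 20 16
f 20 14 21
f 20 21 16
f 21 14 22
f 21 22 16
f 22 14 23
f 22 23 16
f 23 14 24
f 23 24 16
f 24 14 25
f 24 25 16
f 25 14 26
f 25 26 16
f 26 14 27
f 26 27 16
f 27 14 28
f 27 28 16
f 28 14 29
f 28 29 16
f 29 14 30
f 29 30 16
f 30 14 15
f 30 15 16
f 32 34 31
f 35 32 31
f 31 34 33
f 33 35 31
f 32 38 34
f 36 32 35
f 36 38 32
f 34 38 33
f 37 35 33
f 33 38 37
f 37 36 35
f 38 36 37



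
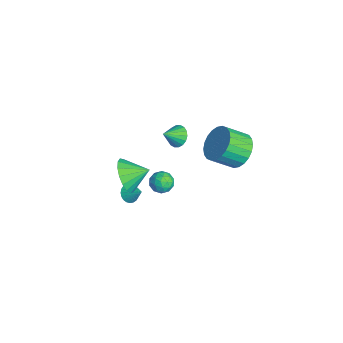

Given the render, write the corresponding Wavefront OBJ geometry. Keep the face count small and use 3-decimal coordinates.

v 2.729 1.624 2.99
v 3.673 1.826 3.317
v 3.616 0.698 4.178
v 2.671 0.496 3.85
v 3.455 2.035 3.576
v 3.398 0.907 4.437
v 3.126 2.181 3.746
v 3.069 1.053 4.607
v 2.736 2.243 3.8
v 2.679 1.115 4.661
v 2.346 2.21 3.732
v 2.289 1.082 4.593
v 2.013 2.088 3.55
v 1.956 0.96 4.411
v 1.79 1.895 3.283
v 1.733 0.767 4.144
v 1.709 1.661 2.971
v 1.652 0.533 3.832
v 1.784 1.422 2.662
v 1.727 0.294 3.523
v 2.002 1.213 2.403
v 1.945 0.085 3.264
v 2.331 1.067 2.233
v 2.274 -0.061 3.094
v 2.721 1.005 2.179
v 2.664 -0.123 3.04
v 3.111 1.038 2.247
v 3.054 -0.09 3.108
v 3.444 1.16 2.429
v 3.387 0.032 3.29
v 3.667 1.353 2.696
v 3.61 0.225 3.557
v 3.748 1.587 3.008
v 3.691 0.459 3.869
v 2.691 -4.01 2.36
v 3.261 -4.47 3.056
v 2.969 -2.91 2.86
v 3.569 -4.383 2.693
v 3.676 -4.21 2.255
v 3.557 -3.992 1.84
v 3.24 -3.778 1.544
v 2.797 -3.617 1.436
v 2.33 -3.546 1.539
v 1.946 -3.581 1.83
v 1.733 -3.715 2.243
v 1.739 -3.916 2.682
v 1.963 -4.139 3.048
v 2.354 -4.332 3.256
v 2.823 -4.452 3.259
v -0.761 -3.114 -3.241
v -0.372 -3.542 -3.281
v -0.159 -2.626 -2.579
v -0.302 -3.404 -3.446
v -0.303 -3.221 -3.58
v -0.373 -3.022 -3.662
v -0.502 -2.838 -3.68
v -0.671 -2.695 -3.632
v -0.854 -2.616 -3.524
v -1.022 -2.613 -3.373
v -1.151 -2.686 -3.202
v -1.221 -2.825 -3.037
v -1.22 -3.007 -2.903
v -1.15 -3.206 -2.82
v -1.02 -3.39 -2.802
v -0.852 -3.533 -2.85
v -0.669 -3.612 -2.958
v -0.501 -3.615 -3.11
v -1.071 -0.522 0.773
v -0.668 -0.78 0.304
v -0.809 -1.338 1.447
v -0.486 -0.598 0.454
v -0.42 -0.401 0.668
v -0.483 -0.227 0.902
v -0.662 -0.112 1.111
v -0.922 -0.078 1.253
v -1.211 -0.132 1.3
v -1.473 -0.263 1.243
v -1.655 -0.446 1.092
v -1.721 -0.643 0.879
v -1.659 -0.817 0.644
v -1.479 -0.932 0.436
v -1.219 -0.965 0.294
v -0.93 -0.911 0.247
v 2.627 -1.762 0.592
v 3.029 -2.2 0.884
v 1.791 -2.18 1.116
v 2.193 -2.618 1.408
v 2.233 -1.975 1.565
v 2.749 -1.717 1.241
v 2.071 -2.663 0.759
v 2.587 -2.405 0.435
v 2.686 -2.756 0.987
v 2.786 -2.331 1.486
v 2.034 -2.049 0.514
v 2.134 -1.624 1.013
v 2.901 -1.944 0.692
v 1.919 -2.436 1.308
v 1.942 -2.058 1.401
v 2.178 -2.315 1.572
v 2.737 -1.66 0.902
v 2.973 -1.918 1.073
v 2.505 -1.786 1.474
v 1.847 -2.462 0.927
v 2.083 -2.72 1.098
v 2.642 -2.065 0.428
v 2.878 -2.322 0.599
v 2.315 -2.594 0.526
v 2.936 -2.529 0.924
v 2.445 -2.774 1.233
v 2.373 -2.801 0.851
v 2.676 -2.649 0.66
v 2.995 -2.279 1.217
v 2.503 -2.525 1.526
v 2.527 -2.147 1.618
v 2.83 -1.995 1.427
v 2.793 -2.606 1.278
v 2.317 -1.855 0.474
v 1.825 -2.101 0.783
v 1.99 -2.385 0.573
v 2.293 -2.233 0.382
v 2.375 -1.606 0.767
v 1.884 -1.851 1.076
v 2.144 -1.731 1.34
v 2.447 -1.579 1.149
v 2.027 -1.774 0.722
f 2 1 5
f 2 5 3
f 3 5 6
f 3 6 4
f 5 1 7
f 5 7 6
f 6 7 8
f 6 8 4
f 7 1 9
f 7 9 8
f 8 9 10
f 8 10 4
f 9 1 11
f 9 11 10
f 10 11 12
f 10 12 4
f 11 1 13
f 11 13 12
f 12 13 14
f 12 14 4
f 13 1 15
f 13 15 14
f 14 15 16
f 14 16 4
f 15 1 17
f 15 17 16
f 16 17 18
f 16 18 4
f 17 1 19
f 17 19 18
f 18 19 20
f 18 20 4
f 19 1 21
f 19 21 20
f 20 21 22
f 20 22 4
f 21 1 23
f 21 23 22
f 22 23 24
f 22 24 4
f 23 1 25
f 23 25 24
f 24 25 26
f 24 26 4
f 25 1 27
f 25 27 26
f 26 27 28
f 26 28 4
f 27 1 29
f 27 29 28
f 28 29 30
f 28 30 4
f 29 1 31
f 29 31 30
f 30 31 32
f 30 32 4
f 31 1 33
f 31 33 32
f 32 33 34
f 32 34 4
f 33 1 2
f 33 2 34
f 34 2 3
f 34 3 4
f 36 35 38
f 36 38 37
f 38 35 39
f 38 39 37
f 39 35 40
f 39 40 37
f 40 35 41
f 40 41 37
f 41 35 42
f 41 42 37
f 42 35 43
f 42 43 37
f 43 35 44
f 43 44 37
f 44 35 45
f 44 45 37
f 45 35 46
f 45 46 37
f 46 35 47
f 46 47 37
f 47 35 48
f 47 48 37
f 48 35 49
f 48 49 37
f 49 35 36
f 49 36 37
f 51 50 53
f 51 53 52
f 53 50 54
f 53 54 52
f 54 50 55
f 54 55 52
f 55 50 56
f 55 56 52
f 56 50 57
f 56 57 52
f 57 50 58
f 57 58 52
f 58 50 59
f 58 59 52
f 59 50 60
f 59 60 52
f 60 50 61
f 60 61 52
f 61 50 62
f 61 62 52
f 62 50 63
f 62 63 52
f 63 50 64
f 63 64 52
f 64 50 65
f 64 65 52
f 65 50 66
f 65 66 52
f 66 50 67
f 66 67 52
f 67 50 51
f 67 51 52
f 69 68 71
f 69 71 70
f 71 68 72
f 71 72 70
f 72 68 73
f 72 73 70
f 73 68 74
f 73 74 70
f 74 68 75
f 74 75 70
f 75 68 76
f 75 76 70
f 76 68 77
f 76 77 70
f 77 68 78
f 77 78 70
f 78 68 79
f 78 79 70
f 79 68 80
f 79 80 70
f 80 68 81
f 80 81 70
f 81 68 82
f 81 82 70
f 82 68 83
f 82 83 70
f 83 68 69
f 83 69 70
f 84 121 100
f 121 95 124
f 100 124 89
f 121 124 100
f 84 100 96
f 100 89 101
f 96 101 85
f 100 101 96
f 84 96 105
f 96 85 106
f 105 106 91
f 96 106 105
f 84 105 117
f 105 91 120
f 117 120 94
f 105 120 117
f 84 117 121
f 117 94 125
f 121 125 95
f 117 125 121
f 85 101 112
f 101 89 115
f 112 115 93
f 101 115 112
f 89 124 102
f 124 95 123
f 102 123 88
f 124 123 102
f 95 125 122
f 125 94 118
f 122 118 86
f 125 118 122
f 94 120 119
f 120 91 107
f 119 107 90
f 120 107 119
f 91 106 111
f 106 85 108
f 111 108 92
f 106 108 111
f 87 113 99
f 113 93 114
f 99 114 88
f 113 114 99
f 87 99 97
f 99 88 98
f 97 98 86
f 99 98 97
f 87 97 104
f 97 86 103
f 104 103 90
f 97 103 104
f 87 104 109
f 104 90 110
f 109 110 92
f 104 110 109
f 87 109 113
f 109 92 116
f 113 116 93
f 109 116 113
f 88 114 102
f 114 93 115
f 102 115 89
f 114 115 102
f 86 98 122
f 98 88 123
f 122 123 95
f 98 123 122
f 90 103 119
f 103 86 118
f 119 118 94
f 103 118 119
f 92 110 111
f 110 90 107
f 111 107 91
f 110 107 111
f 93 116 112
f 116 92 108
f 112 108 85
f 116 108 112

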